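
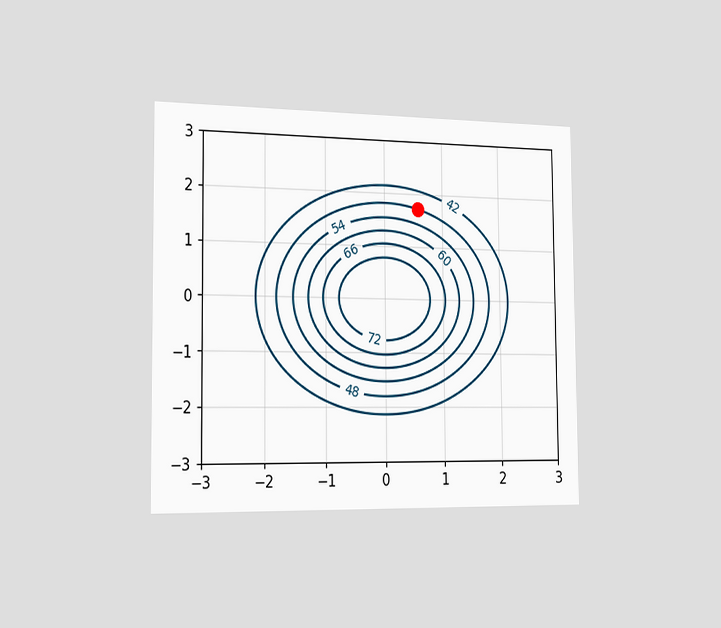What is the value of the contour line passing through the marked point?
The chart is viewed slightly from the left. The marked point sits on the contour labelled 48.

48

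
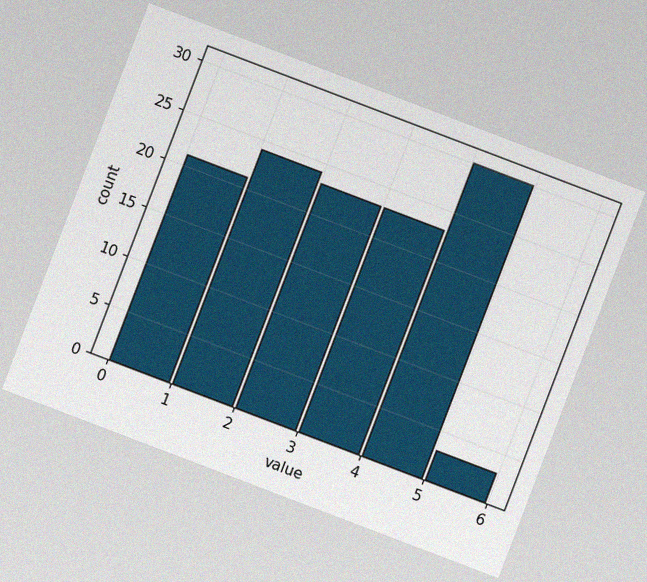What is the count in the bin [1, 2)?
24

The chart is tilted about 21° clockwise, with some photo noise. The [1, 2) bin has height 24.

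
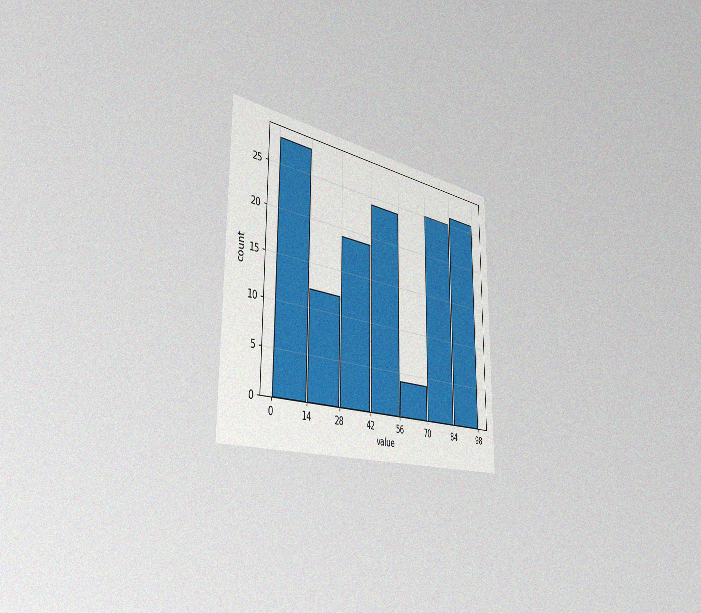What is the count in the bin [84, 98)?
The chart is viewed slightly from the left, with some photo noise. The [84, 98) bin has height 26.

26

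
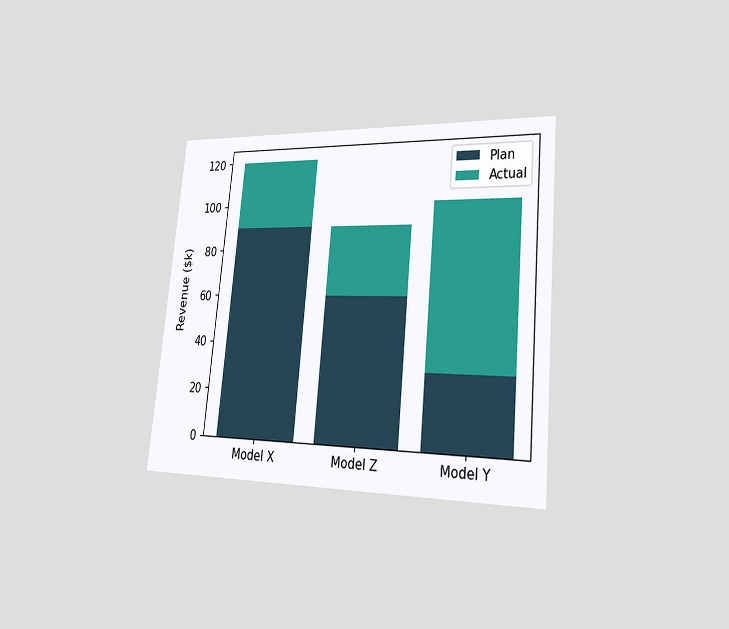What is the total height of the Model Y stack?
$100k

The chart is tilted about 5° clockwise and viewed slightly from the right. The Model Y stack's top reaches $100k on the y-axis.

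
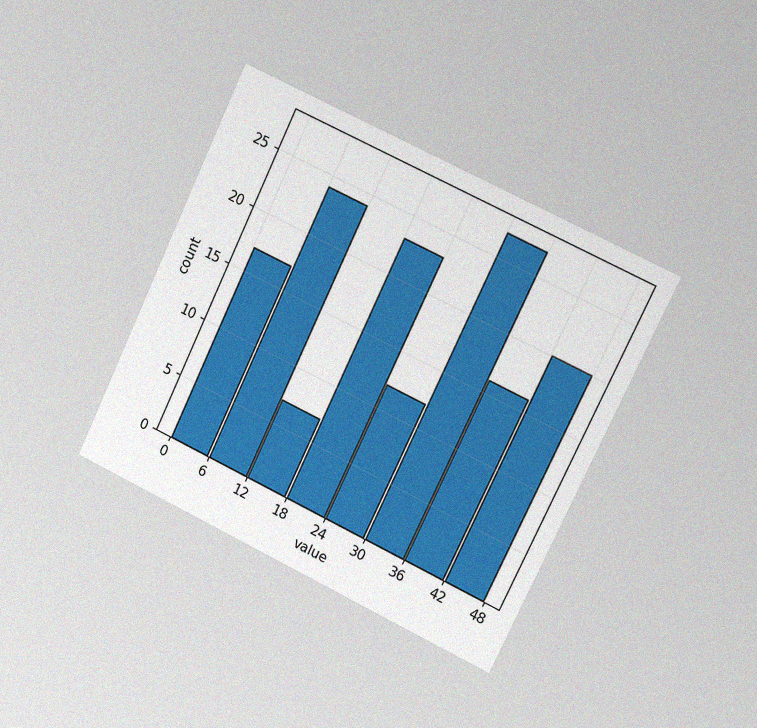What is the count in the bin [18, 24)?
23

The chart is tilted about 25° clockwise and viewed slightly from the right, with some photo noise. The [18, 24) bin has height 23.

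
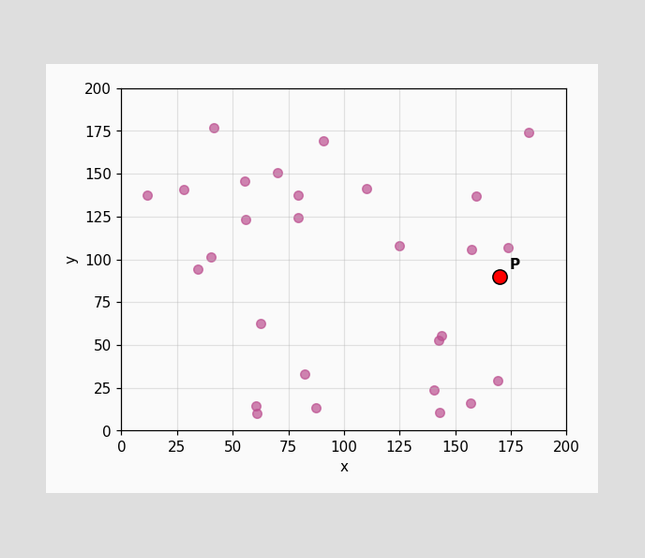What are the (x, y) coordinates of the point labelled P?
(170, 90)

Following the gridlines from P to each axis, P sits at (170, 90).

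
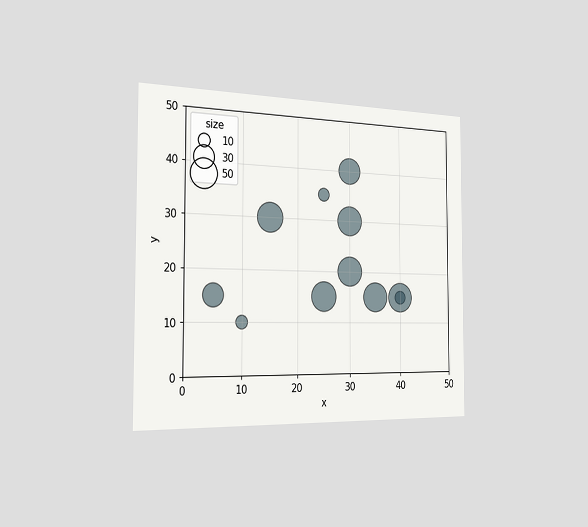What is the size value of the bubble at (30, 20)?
50

The chart is viewed slightly from the left. Matching the bubble at (30, 20) against the size legend gives 50.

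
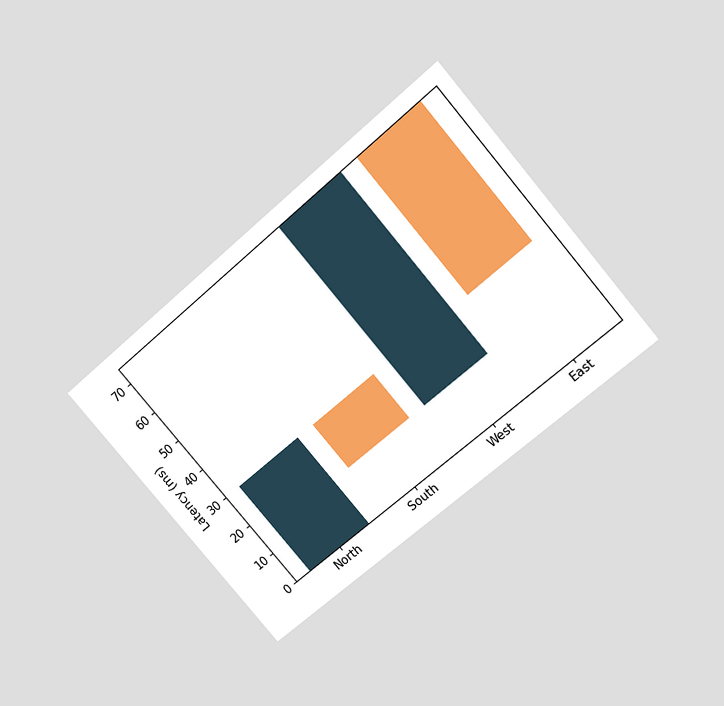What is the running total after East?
The chart is tilted about 40° counter-clockwise and viewed slightly from above. After East the running total reaches 30ms.

30ms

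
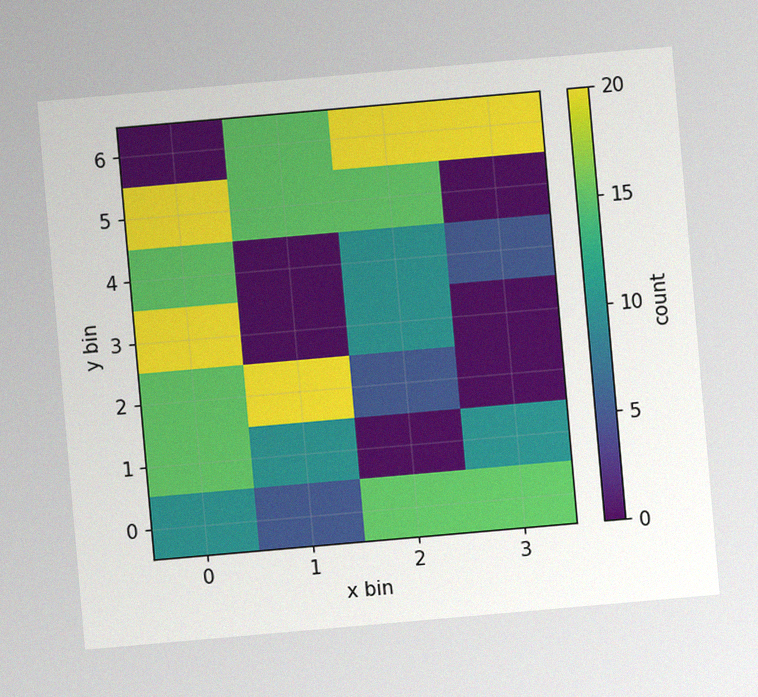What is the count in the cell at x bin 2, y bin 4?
The chart is tilted about 5° counter-clockwise, with some photo noise. Matching the cell (2, 4) against the colorbar gives 10.

10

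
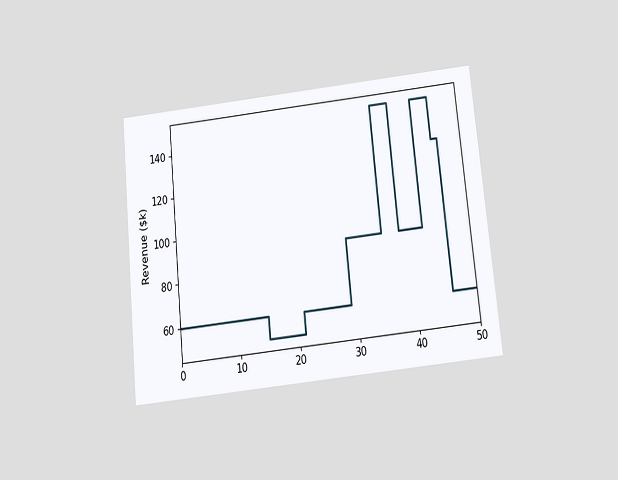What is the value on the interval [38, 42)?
$90k

The chart is tilted about 6° counter-clockwise and viewed slightly from below. On [38, 42) the step sits at $90k.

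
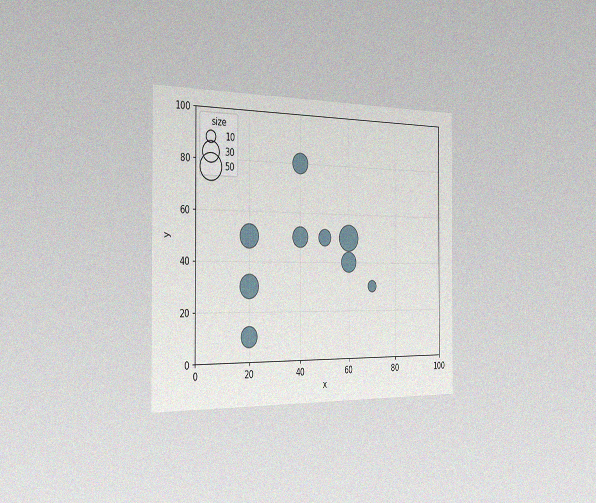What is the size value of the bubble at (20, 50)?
40

The chart is viewed slightly from the left, with some photo noise. Matching the bubble at (20, 50) against the size legend gives 40.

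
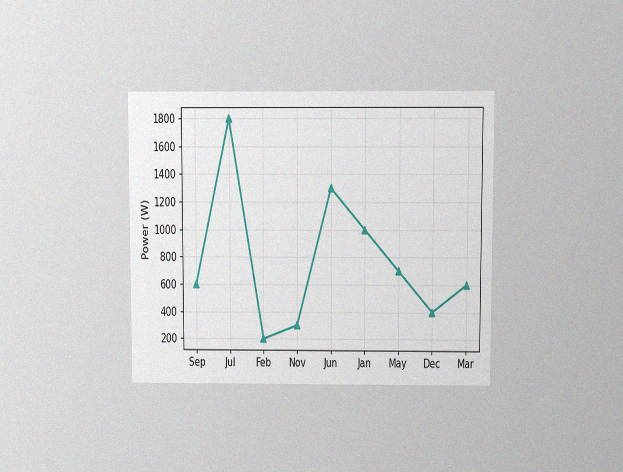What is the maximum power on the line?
1800W

The chart is viewed slightly from above, with some photo noise. The highest point is at Jul, and reading across to the y-axis gives 1800W.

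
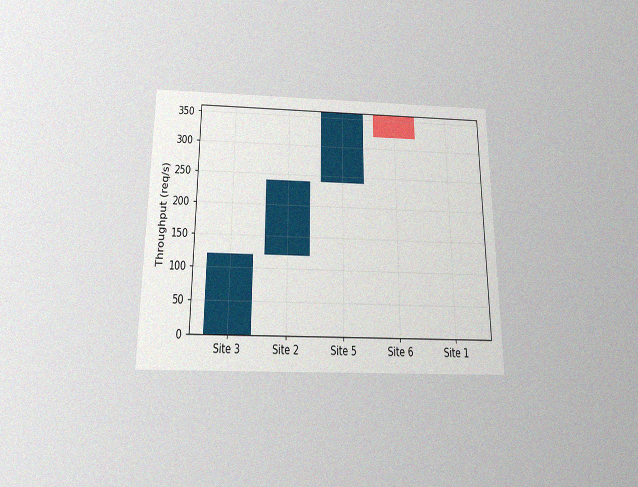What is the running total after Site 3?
The chart is viewed slightly from below, with some photo noise. After Site 3 the running total reaches 120req/s.

120req/s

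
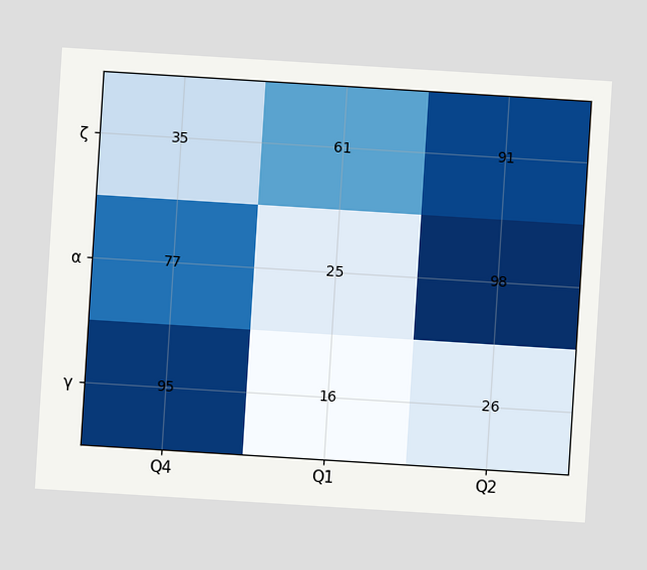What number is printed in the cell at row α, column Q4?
The chart is tilted about 4° clockwise. The (α, Q4) cell reads 77.

77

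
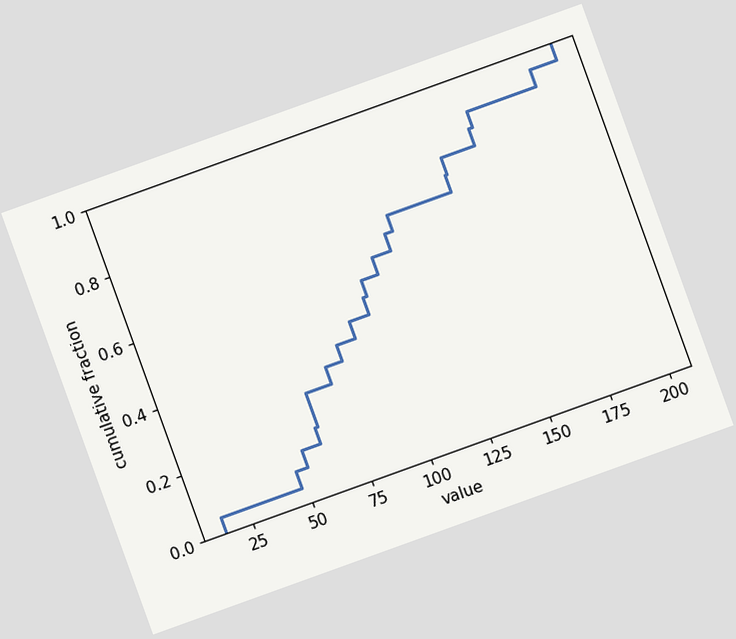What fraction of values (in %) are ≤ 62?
30%

The chart is tilted about 20° counter-clockwise. At x=62 the ECDF step is at 30%.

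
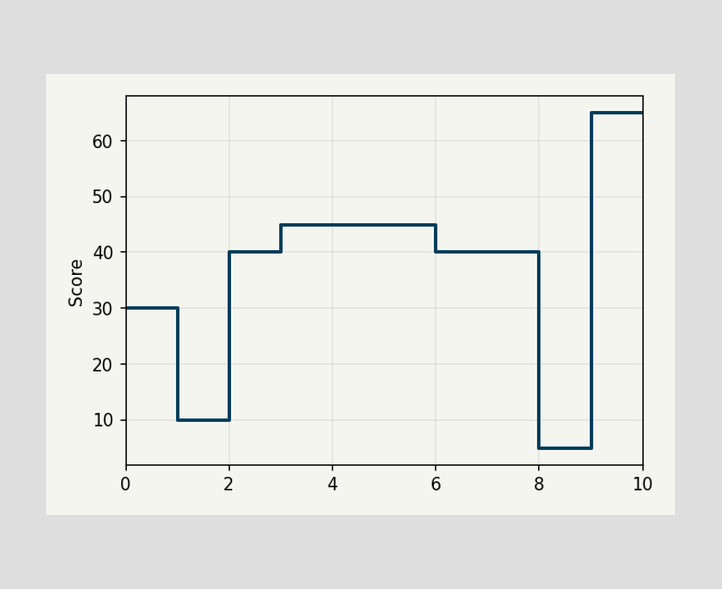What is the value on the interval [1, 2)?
On [1, 2) the step sits at 10.

10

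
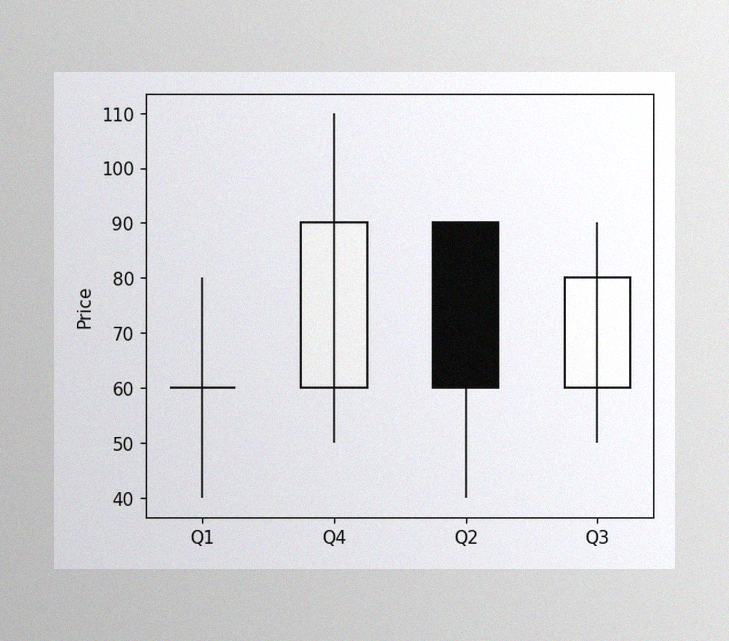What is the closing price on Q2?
The image has some photo noise and uneven lighting. The Q2 candle closes at 60.

60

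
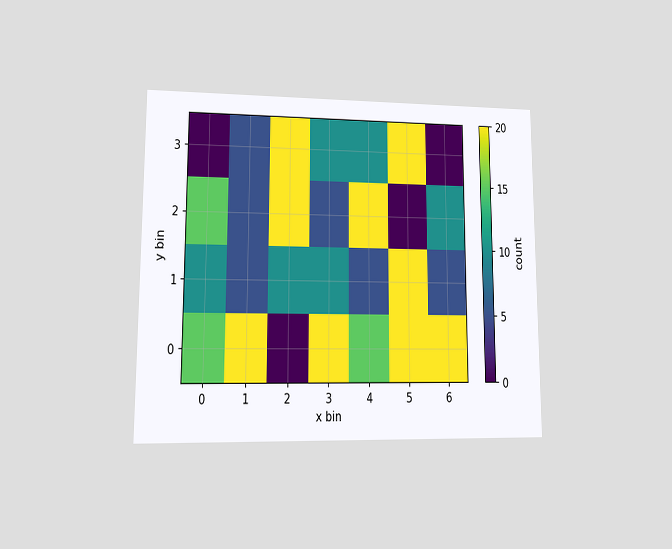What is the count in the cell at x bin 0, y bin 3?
0

The chart is viewed at a slight angle. Matching the cell (0, 3) against the colorbar gives 0.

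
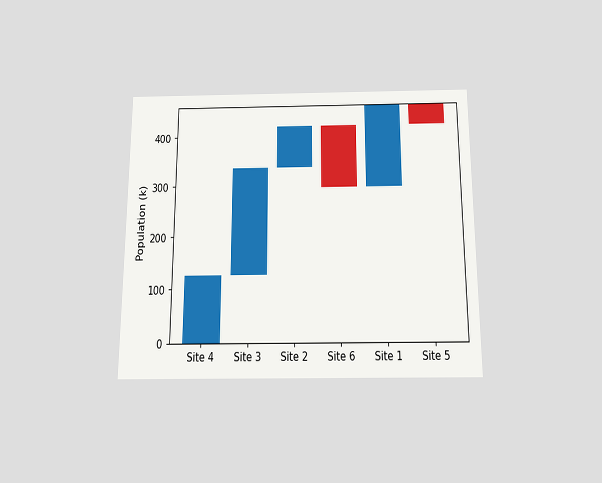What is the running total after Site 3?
The chart is viewed slightly from below. After Site 3 the running total reaches 336k.

336k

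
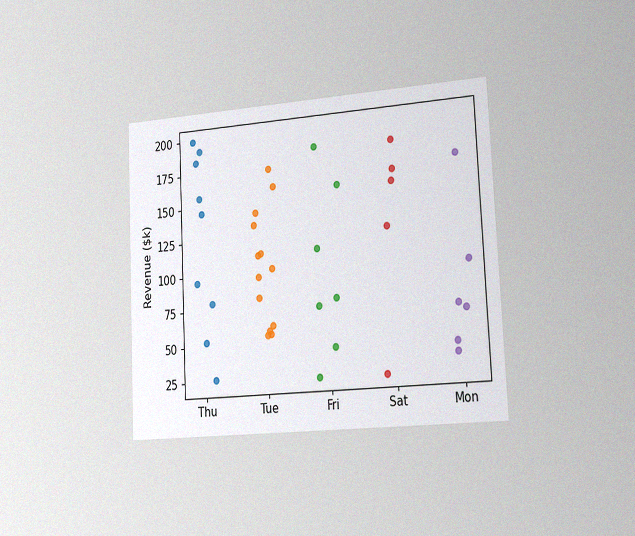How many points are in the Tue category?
The chart is tilted about 3° counter-clockwise and viewed slightly from the right, with some photo noise. Counting the markers in the Tue column gives 13.

13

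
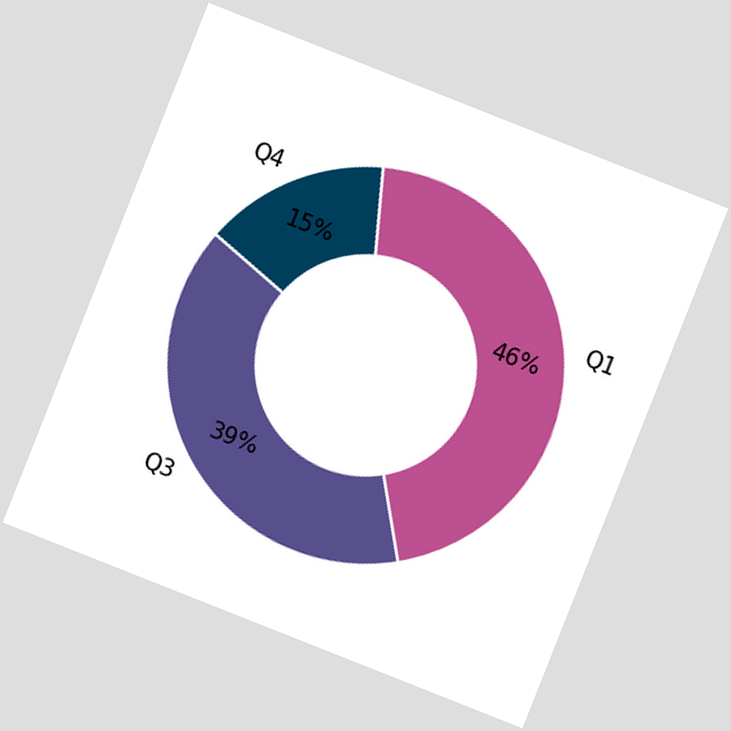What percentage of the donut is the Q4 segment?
15%

The chart is tilted about 22° clockwise. The Q4 segment takes up 15% of the ring.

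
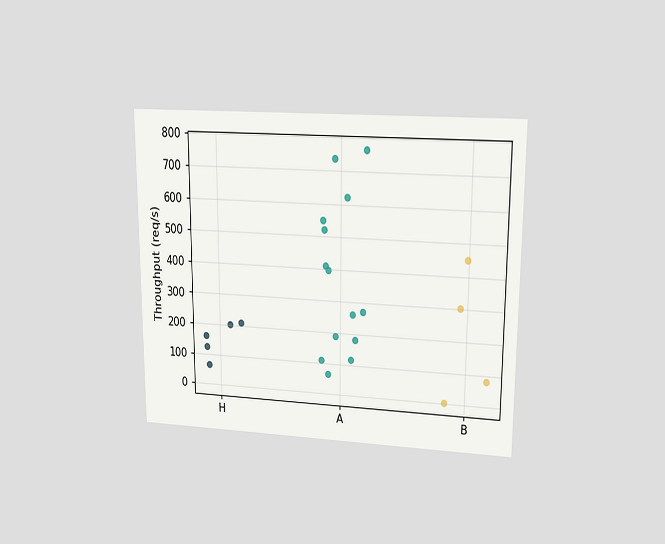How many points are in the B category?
The chart is viewed at a slight angle. Counting the markers in the B column gives 4.

4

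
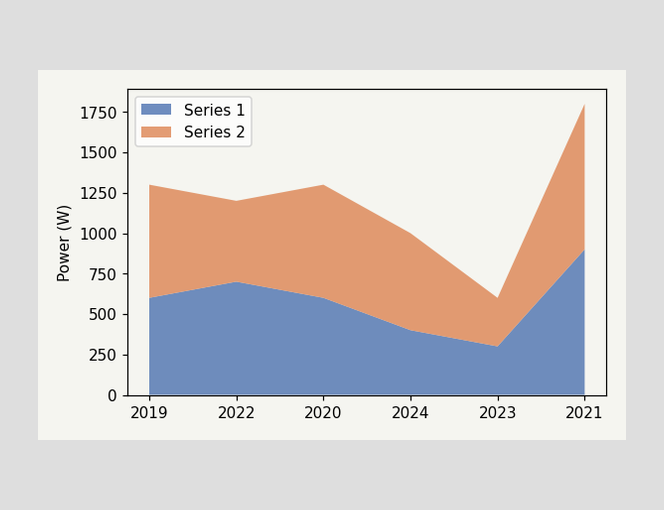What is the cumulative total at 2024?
1000W

The stacked total at 2024 reaches 1000W.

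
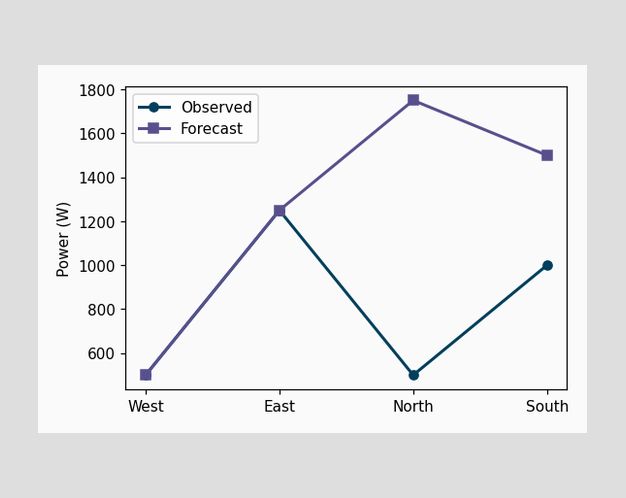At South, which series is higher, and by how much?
At South, Forecast sits above the other line by 500W.

Forecast, by 500W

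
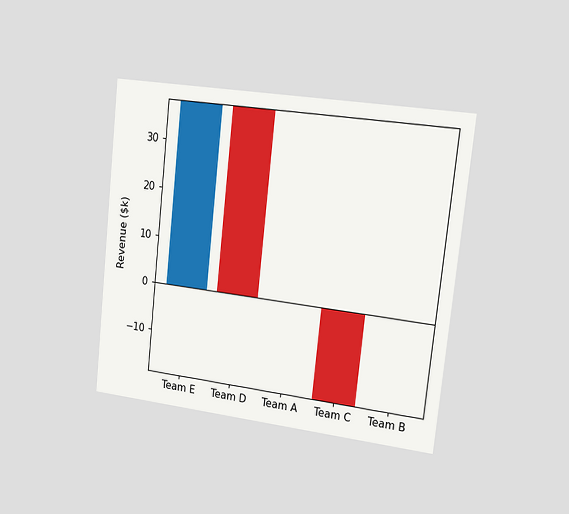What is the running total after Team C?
$-19k

The chart is tilted about 6° clockwise and viewed slightly from the right. After Team C the running total reaches $-19k.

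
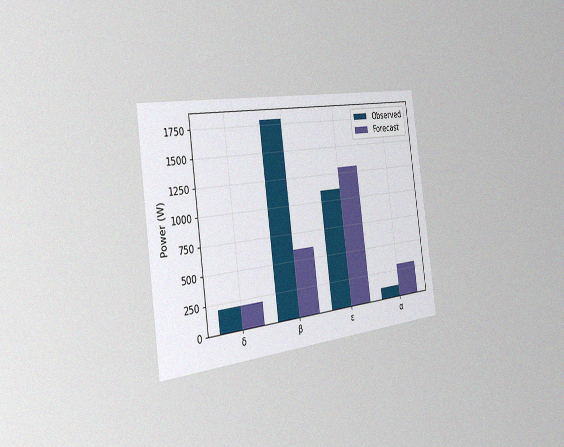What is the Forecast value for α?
300W

The chart is tilted about 8° counter-clockwise and viewed slightly from the left, with some photo noise. The Forecast bar at α reaches 300W on the y-axis.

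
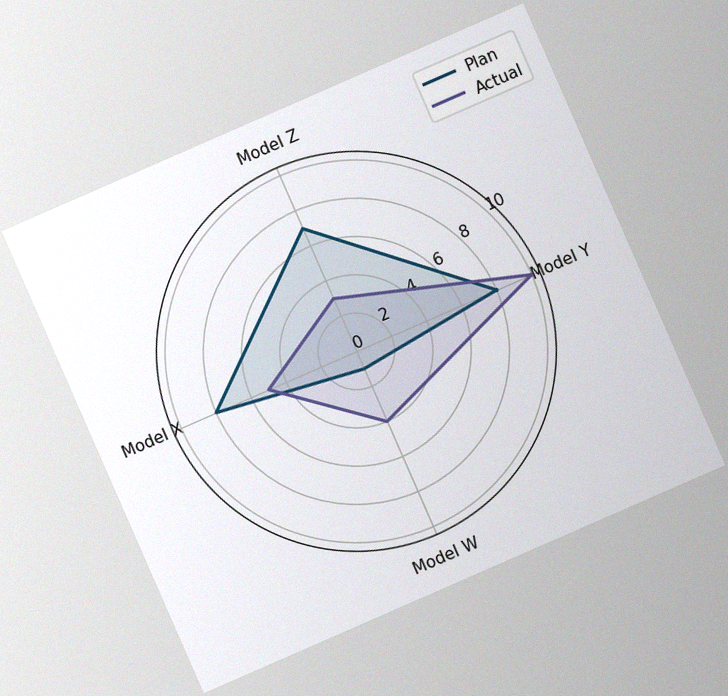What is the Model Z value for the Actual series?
The chart is tilted about 24° counter-clockwise, with some photo noise. On the Model Z axis, Actual reaches 3.

3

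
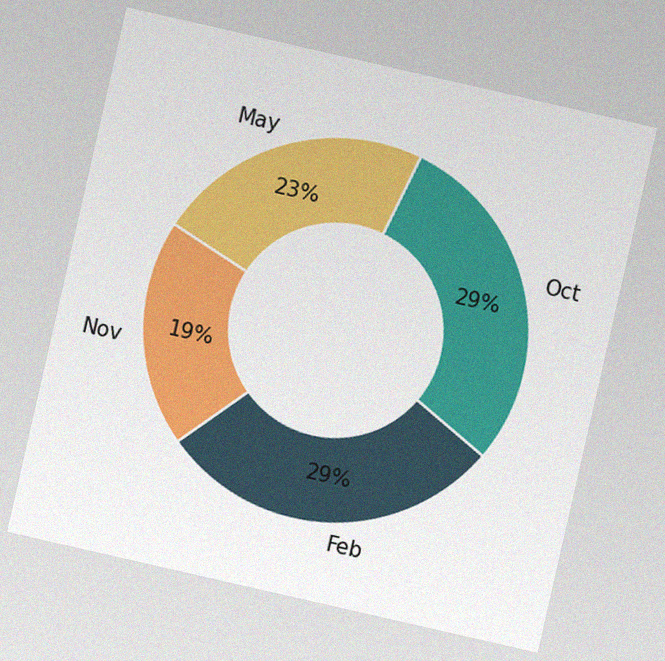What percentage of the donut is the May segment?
The chart is tilted about 13° clockwise, with some photo noise. The May segment takes up 23% of the ring.

23%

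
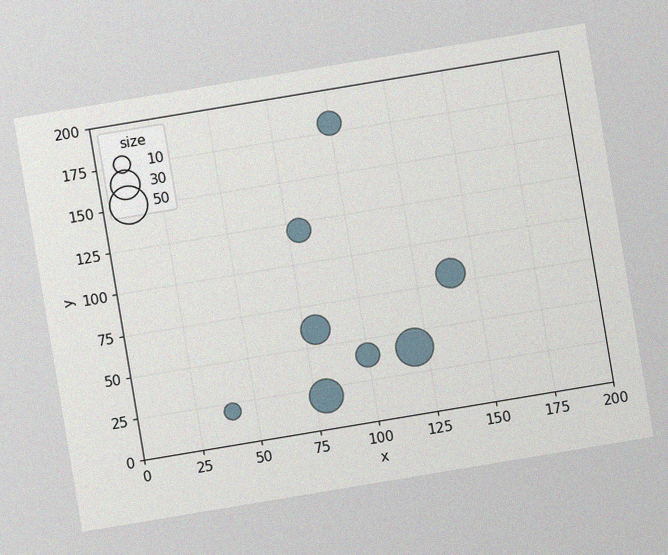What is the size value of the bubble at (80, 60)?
30

The chart is tilted about 9° counter-clockwise, with some photo noise. Matching the bubble at (80, 60) against the size legend gives 30.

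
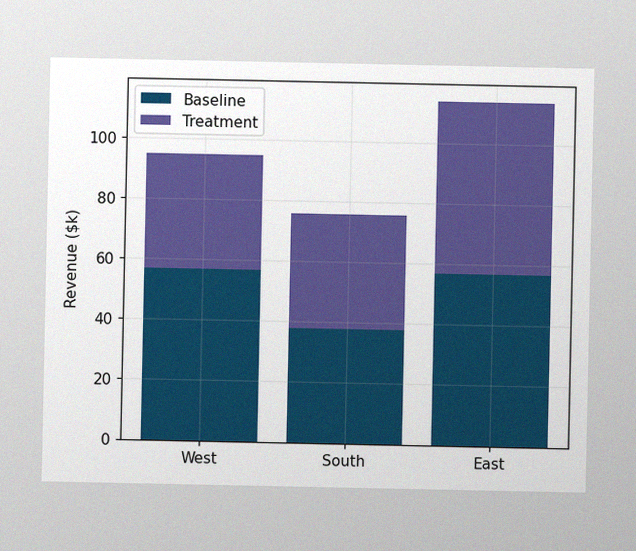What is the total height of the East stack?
The image has some photo noise and uneven lighting. The East stack's top reaches $114k on the y-axis.

$114k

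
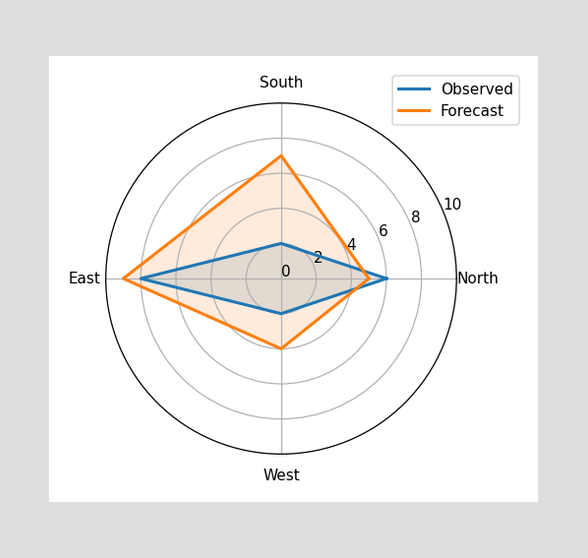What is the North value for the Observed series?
6

On the North axis, Observed reaches 6.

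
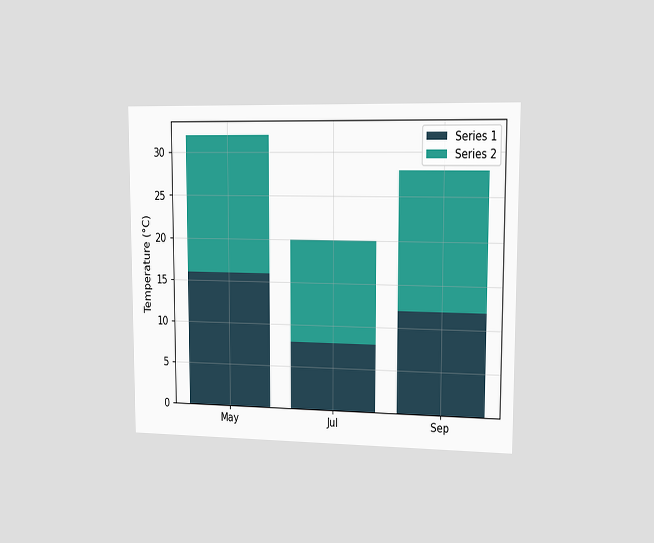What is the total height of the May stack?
The chart is viewed slightly from the right. The May stack's top reaches 32°C on the y-axis.

32°C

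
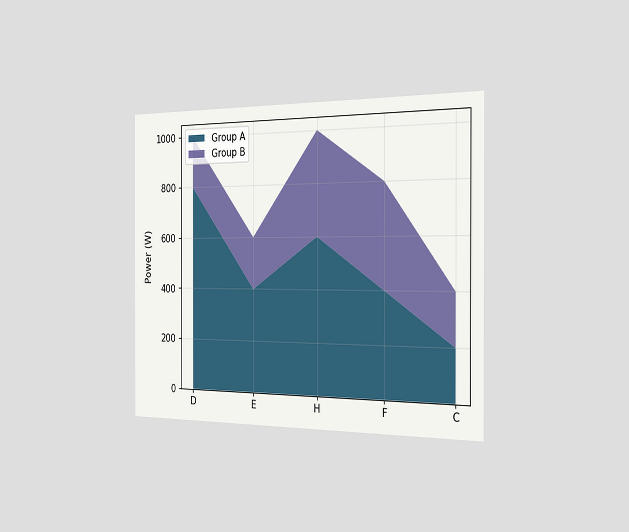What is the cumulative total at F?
The chart is viewed slightly from the right. The stacked total at F reaches 800W.

800W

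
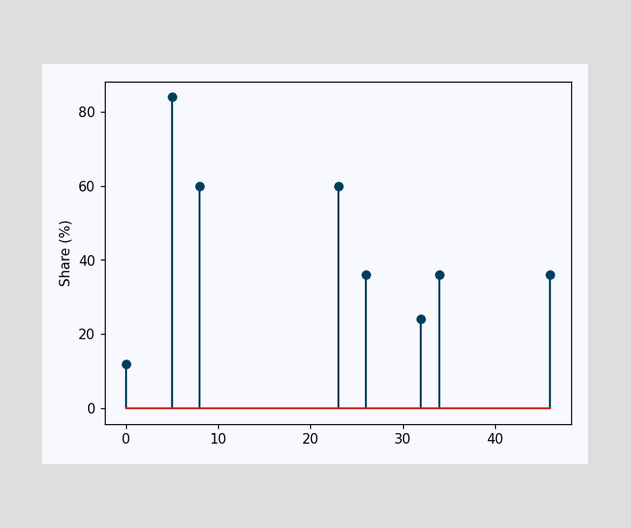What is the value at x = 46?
The stem at x=46 reaches 36%.

36%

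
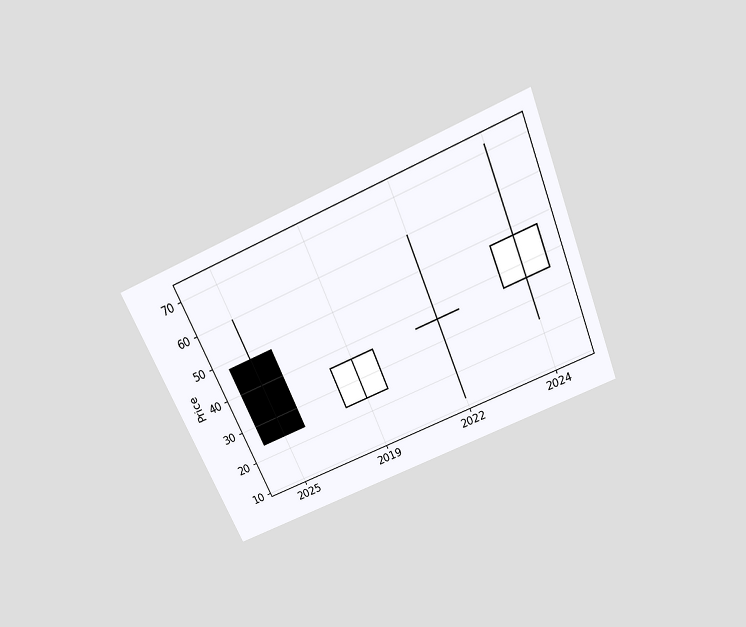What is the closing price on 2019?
The chart is tilted about 23° counter-clockwise and viewed slightly from above. The 2019 candle closes at 36.

36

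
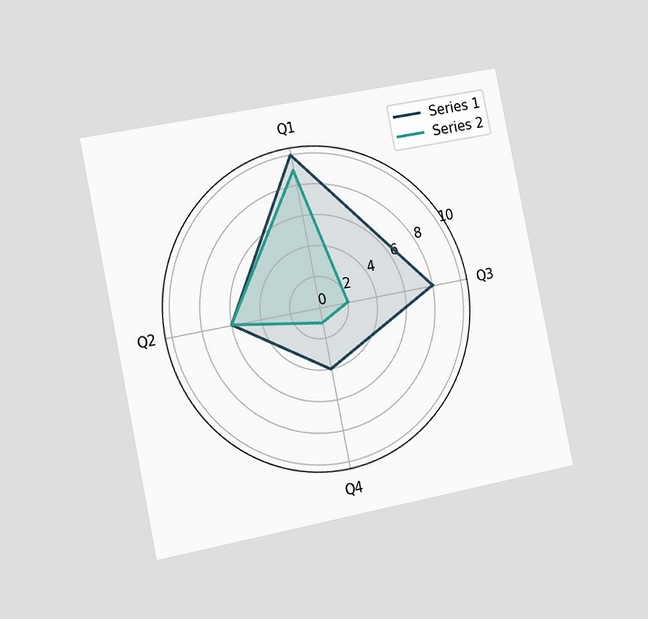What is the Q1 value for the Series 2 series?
The chart is tilted about 11° counter-clockwise and viewed slightly from the left. On the Q1 axis, Series 2 reaches 9.

9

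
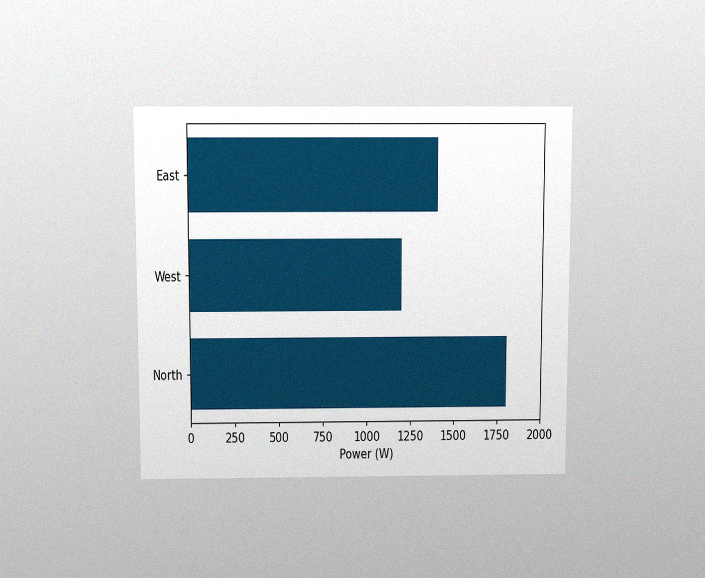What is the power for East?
The chart is viewed slightly from above, with some photo noise. Reading along the chart's x-axis, the East bar reaches 1400W.

1400W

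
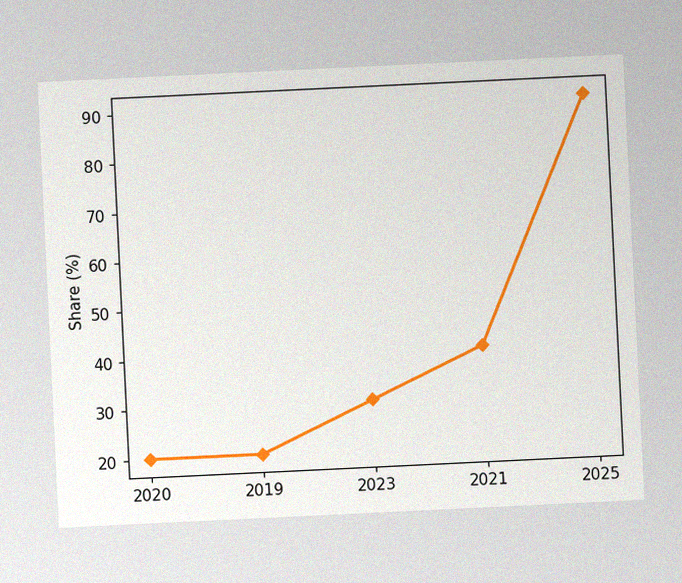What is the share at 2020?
20%

The chart is tilted about 3° counter-clockwise, with some photo noise. At 2020, the line is at 20%.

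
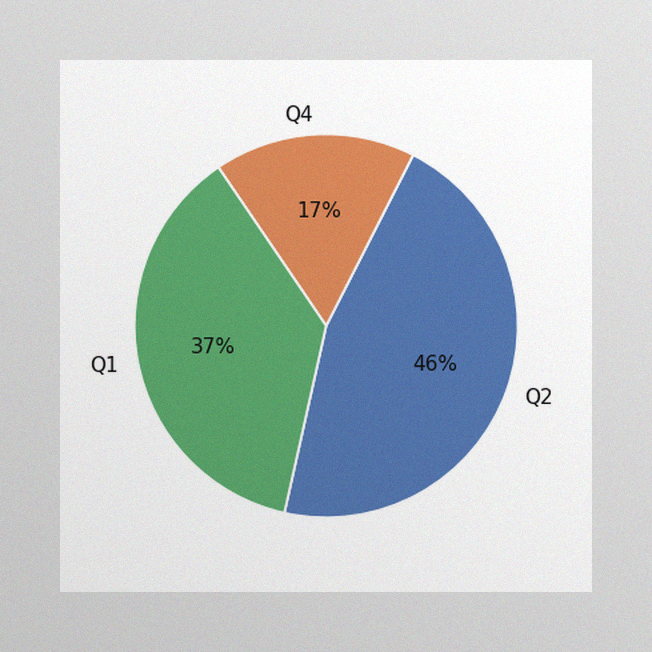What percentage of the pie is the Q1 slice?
37%

The image has some photo noise and uneven lighting. The Q1 slice takes up 37% of the pie.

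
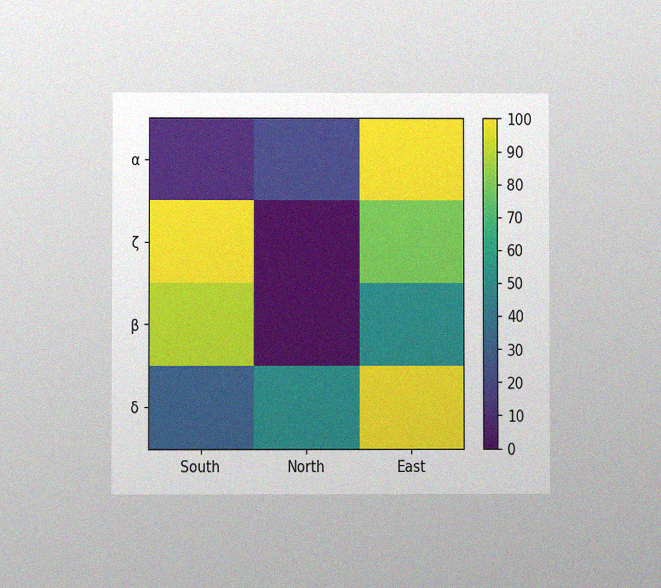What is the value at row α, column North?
The chart is viewed at a slight angle, with some photo noise. Matching cell (α, North) against the colorbar gives 20.

20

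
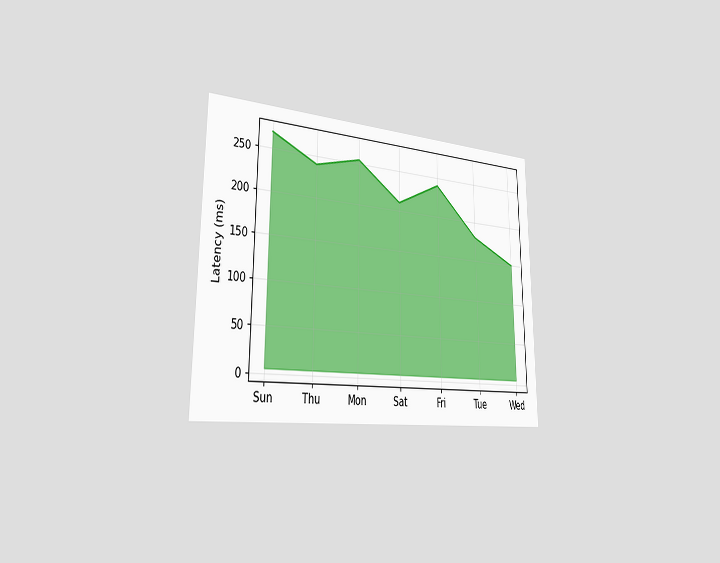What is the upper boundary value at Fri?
The chart is viewed slightly from the left. At Fri the upper boundary is at 240ms.

240ms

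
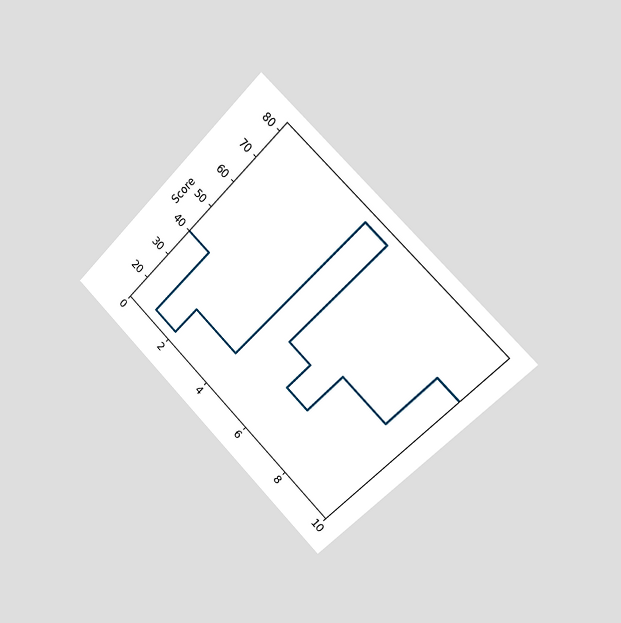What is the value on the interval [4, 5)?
The chart is tilted about 45° clockwise and viewed slightly from the right. On [4, 5) the step sits at 80.

80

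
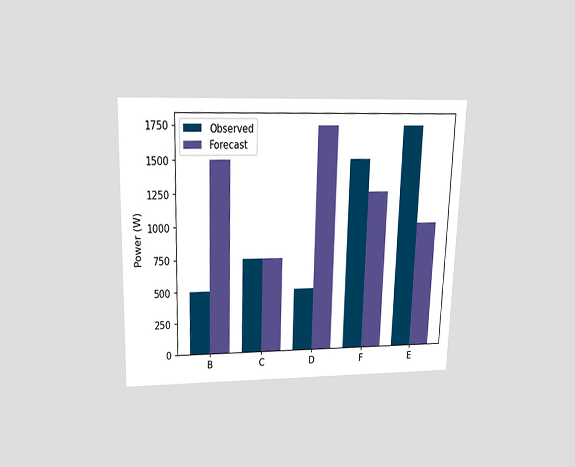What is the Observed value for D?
The chart is viewed slightly from above. The Observed bar at D reaches 500W on the y-axis.

500W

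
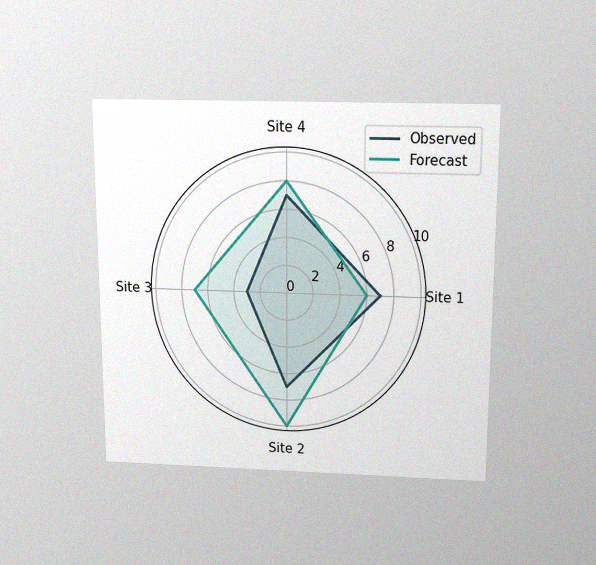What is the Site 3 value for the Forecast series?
7

The chart is viewed slightly from above, with some photo noise. On the Site 3 axis, Forecast reaches 7.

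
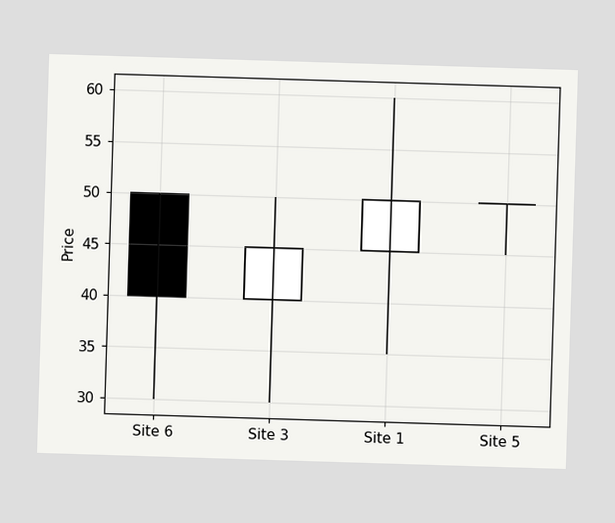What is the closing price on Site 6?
40

The Site 6 candle closes at 40.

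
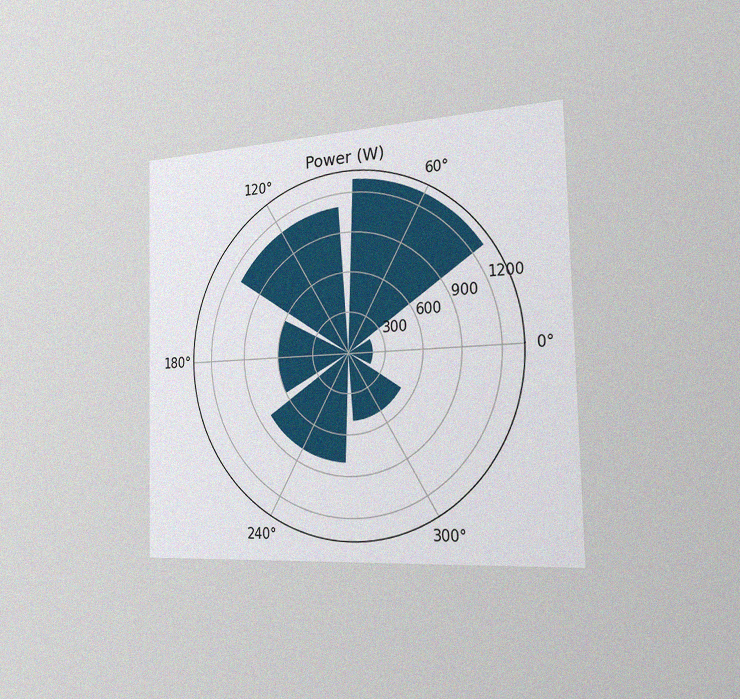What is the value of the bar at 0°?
200W

The chart is viewed slightly from the right, with some photo noise. The bar at 0° reaches 200W on the radial axis.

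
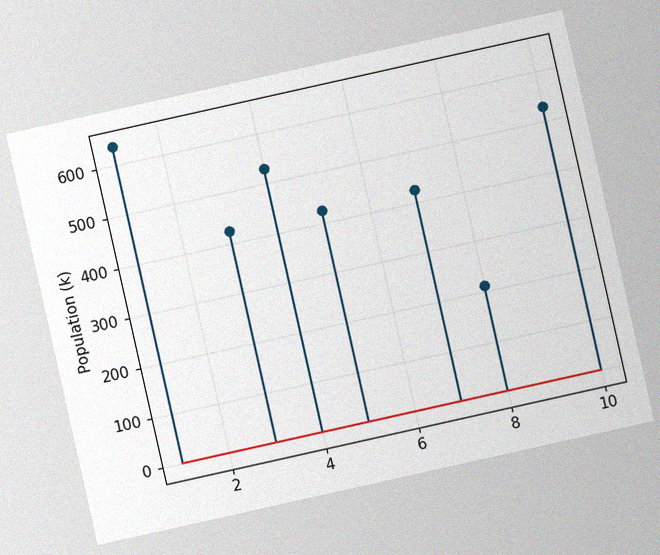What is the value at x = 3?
The chart is tilted about 13° counter-clockwise, with some photo noise. The stem at x=3 reaches 424k.

424k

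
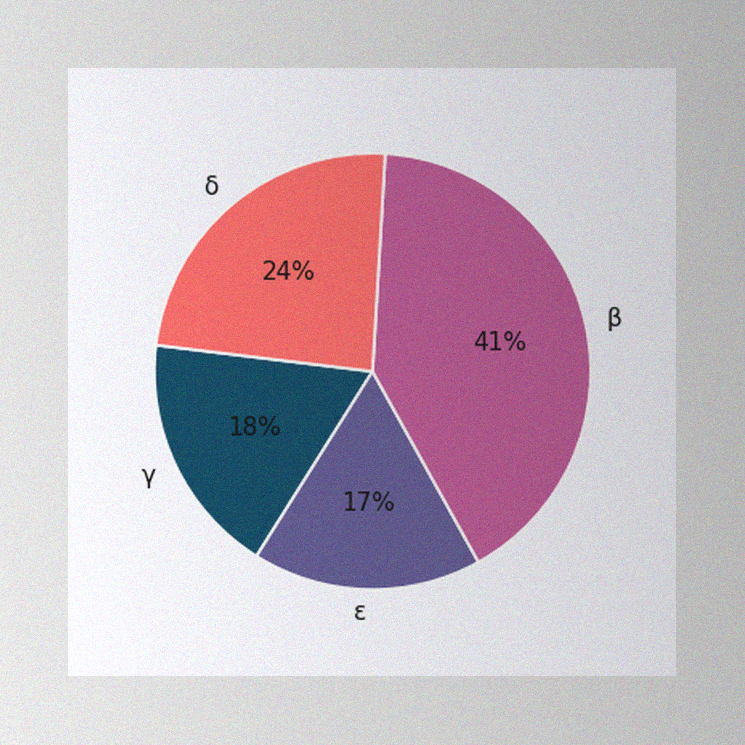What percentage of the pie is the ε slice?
17%

The image has some photo noise and uneven lighting. The ε slice takes up 17% of the pie.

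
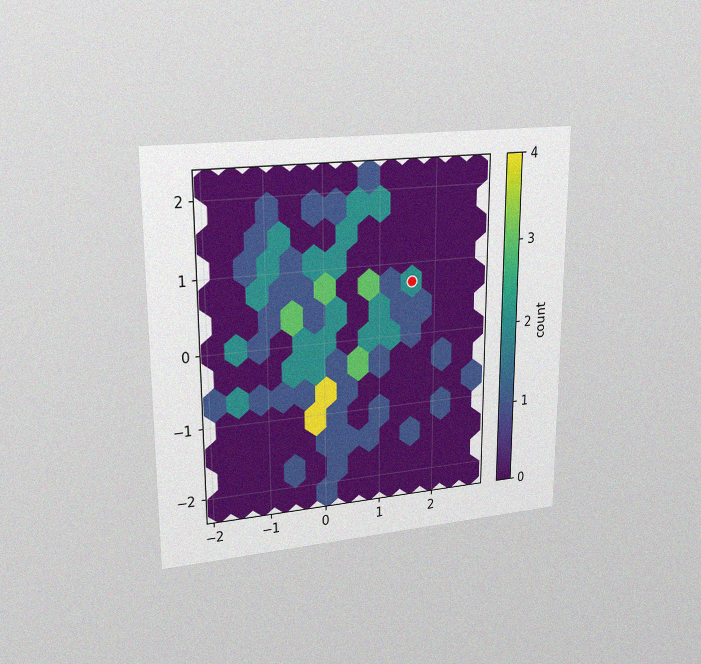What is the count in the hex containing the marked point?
The chart is viewed at a slight angle, with some photo noise. The marked hex reads 2 on the colorbar.

2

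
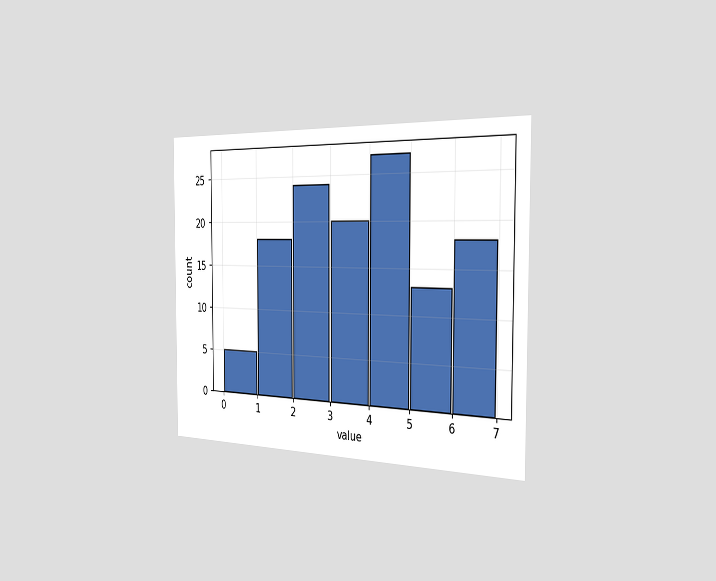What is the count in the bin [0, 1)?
5

The chart is viewed slightly from the right. The [0, 1) bin has height 5.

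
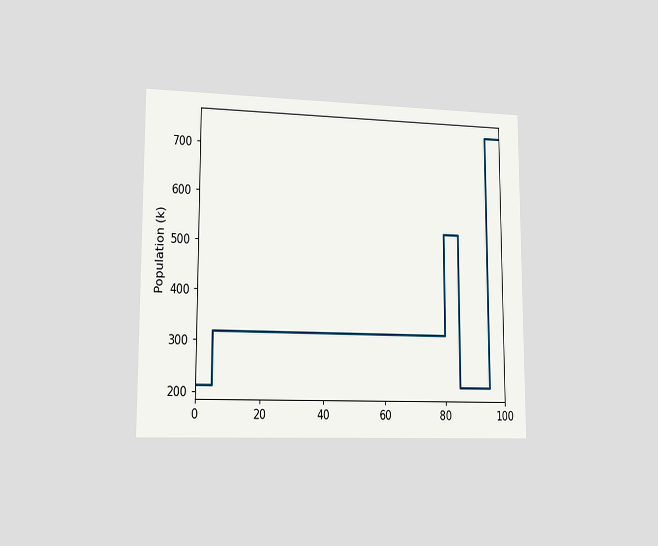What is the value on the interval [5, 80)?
318k

The chart is viewed slightly from the left. On [5, 80) the step sits at 318k.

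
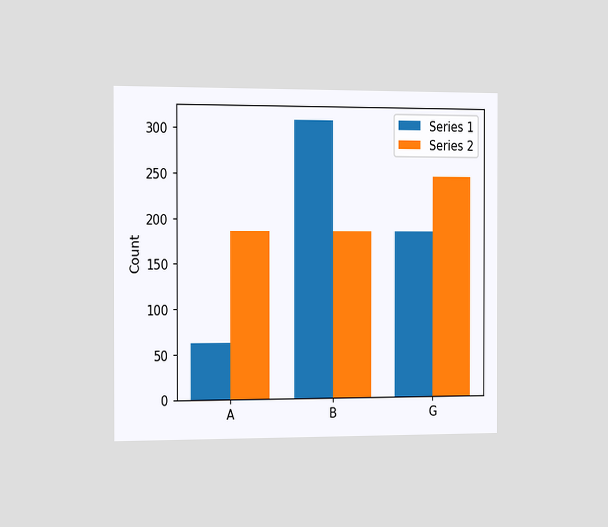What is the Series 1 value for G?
The chart is viewed slightly from the left. The Series 1 bar at G reaches 186 on the y-axis.

186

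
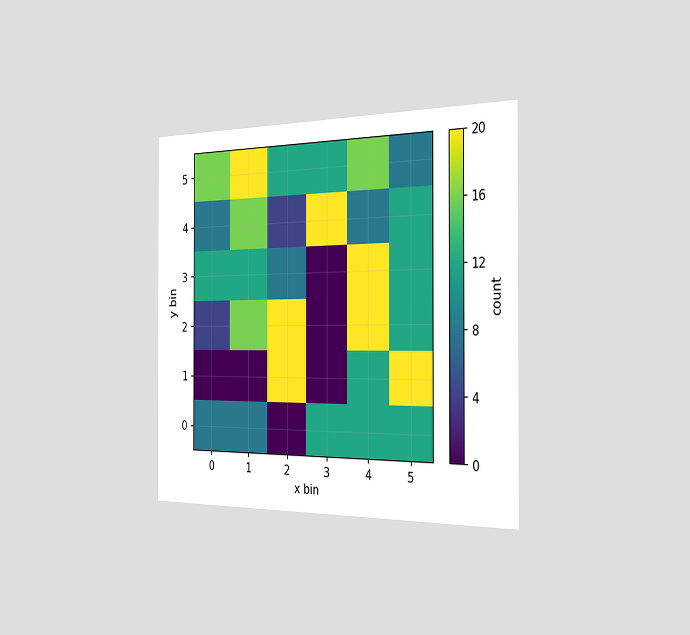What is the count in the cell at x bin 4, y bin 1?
12

The chart is viewed slightly from the right. Matching the cell (4, 1) against the colorbar gives 12.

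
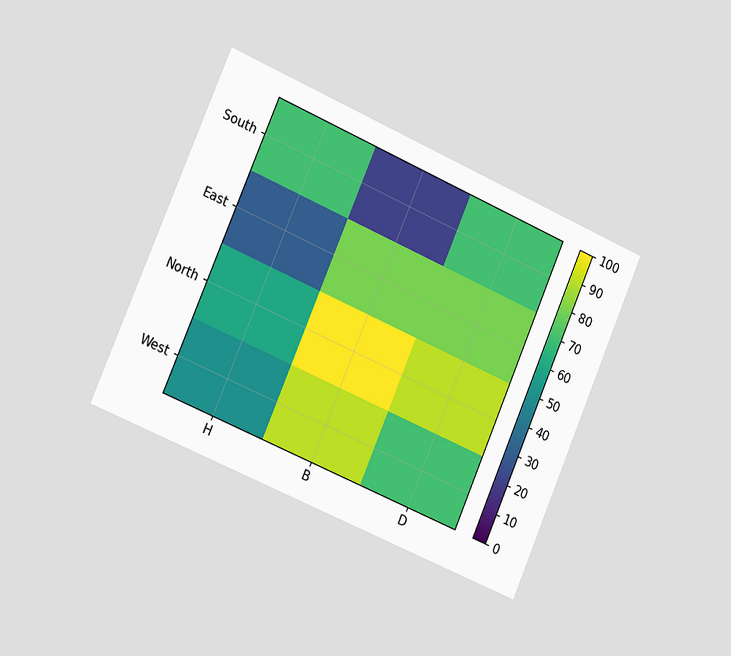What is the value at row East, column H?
The chart is tilted about 23° clockwise and viewed slightly from the left. Matching cell (East, H) against the colorbar gives 30.

30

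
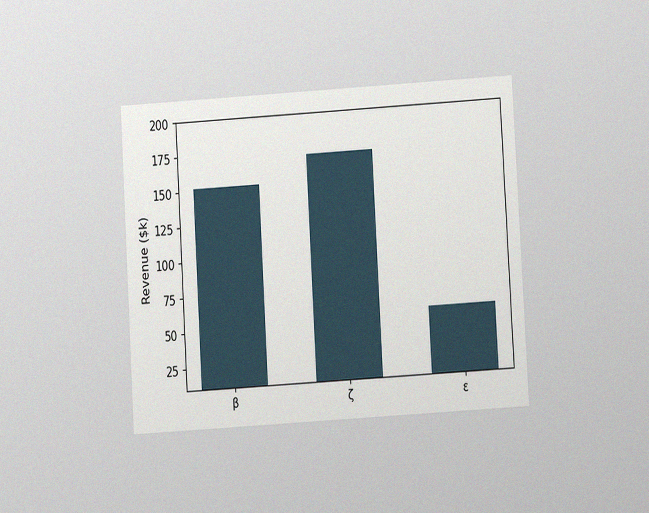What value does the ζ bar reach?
$171k

The chart is tilted about 3° counter-clockwise and viewed at a slight angle, with some photo noise. Reading along the chart's y-axis, the ζ bar reaches $171k.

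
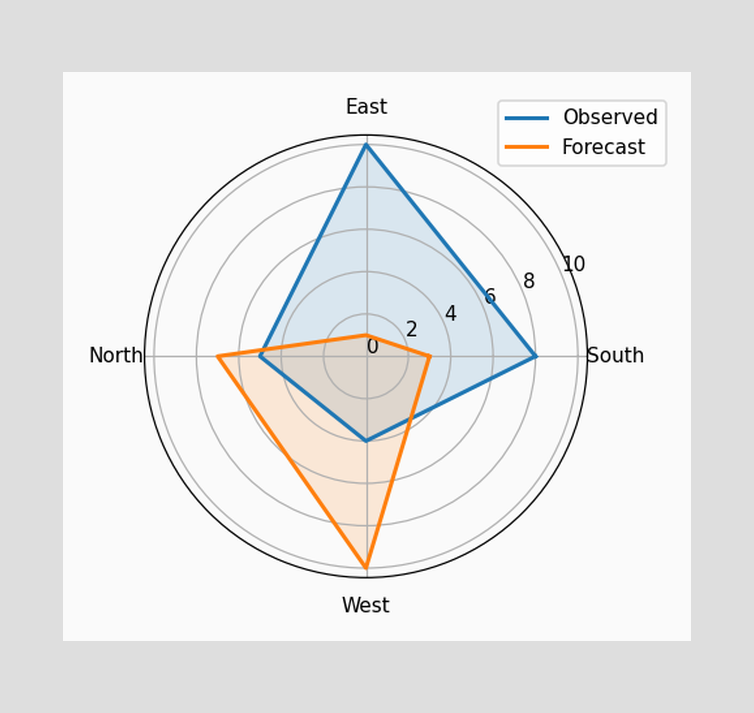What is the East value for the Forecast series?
1

On the East axis, Forecast reaches 1.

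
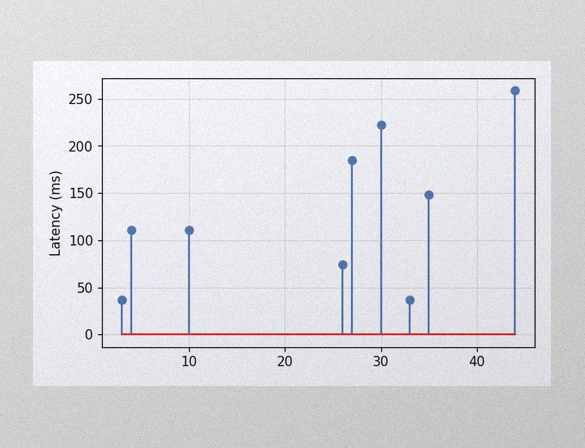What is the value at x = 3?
The image has some photo noise and uneven lighting. The stem at x=3 reaches 37ms.

37ms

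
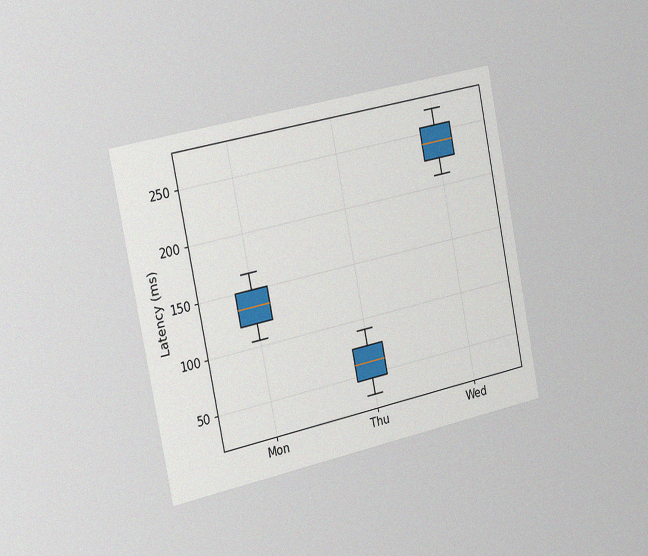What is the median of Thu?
The chart is tilted about 11° counter-clockwise and viewed slightly from the left, with some photo noise. The median line in the Thu box sits at 60ms.

60ms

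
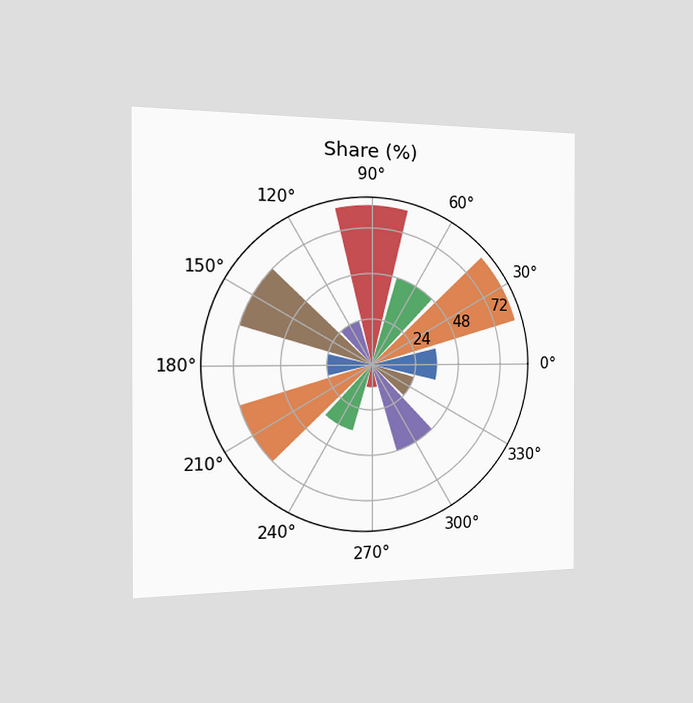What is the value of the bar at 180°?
24%

The chart is viewed slightly from the left. The bar at 180° reaches 24% on the radial axis.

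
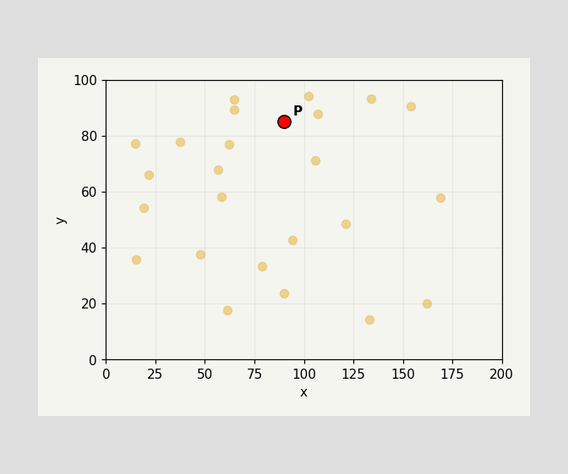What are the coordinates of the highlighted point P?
Following the gridlines from P to each axis, P sits at (90, 85).

(90, 85)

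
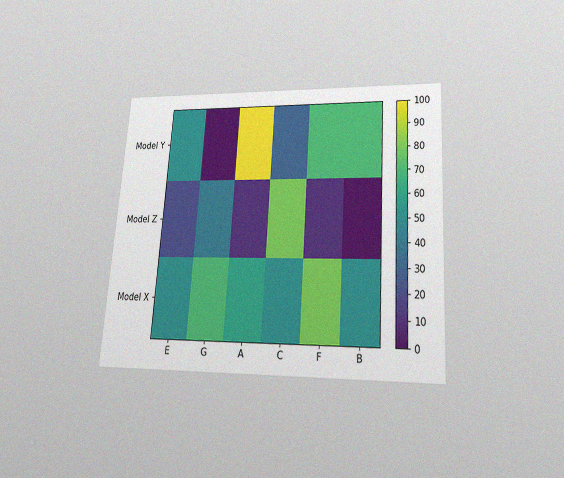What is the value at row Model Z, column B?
0

The chart is tilted about 4° clockwise and viewed slightly from below, with some photo noise. Matching cell (Model Z, B) against the colorbar gives 0.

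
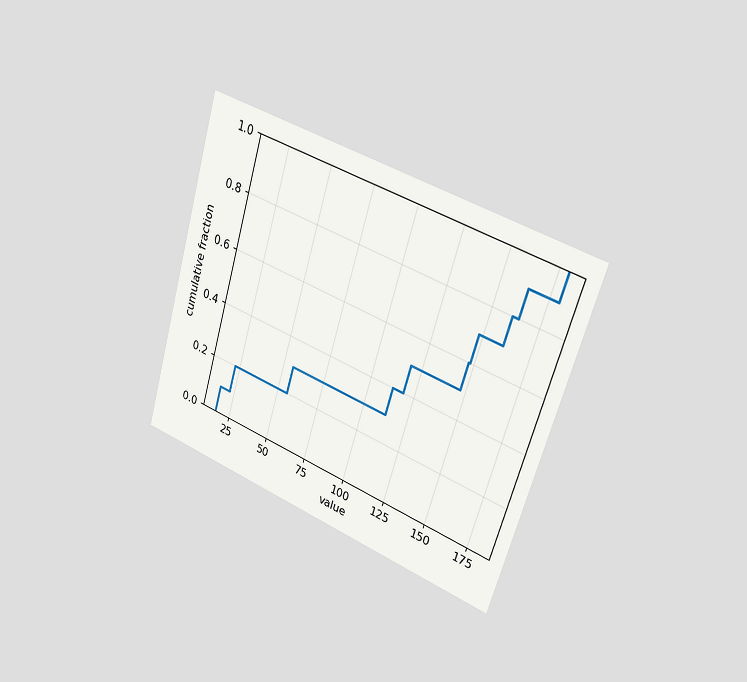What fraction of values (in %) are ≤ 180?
100%

The chart is tilted about 17° clockwise and viewed slightly from the right. At x=180 the ECDF step is at 100%.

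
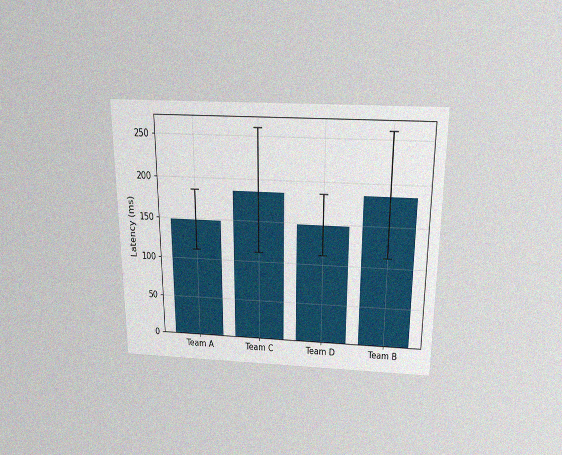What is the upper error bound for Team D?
The chart is viewed slightly from above, with some photo noise. The Team D bar's upper whisker reaches 185ms.

185ms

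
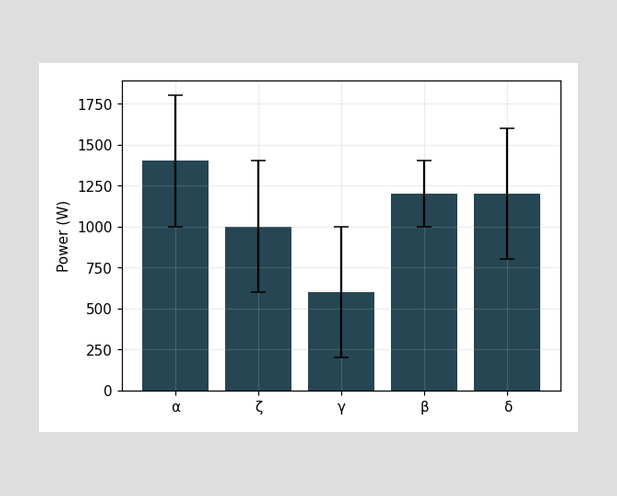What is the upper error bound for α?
1800W

The α bar's upper whisker reaches 1800W.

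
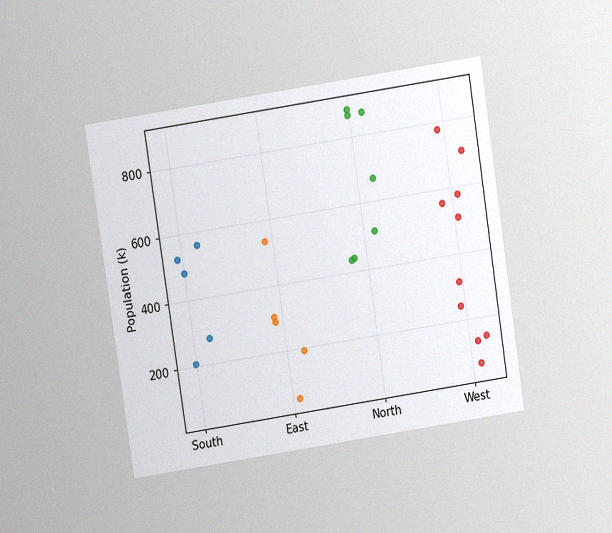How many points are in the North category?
7

The chart is tilted about 9° counter-clockwise and viewed slightly from above, with some photo noise. Counting the markers in the North column gives 7.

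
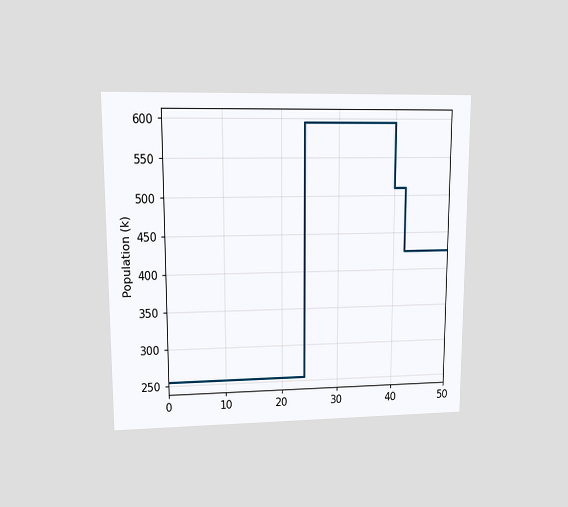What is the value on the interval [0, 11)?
The chart is viewed at a slight angle. On [0, 11) the step sits at 255k.

255k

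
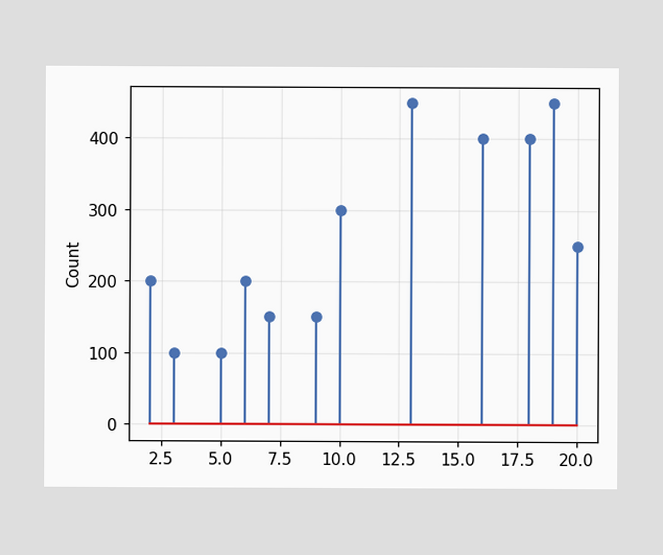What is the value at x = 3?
The stem at x=3 reaches 100.

100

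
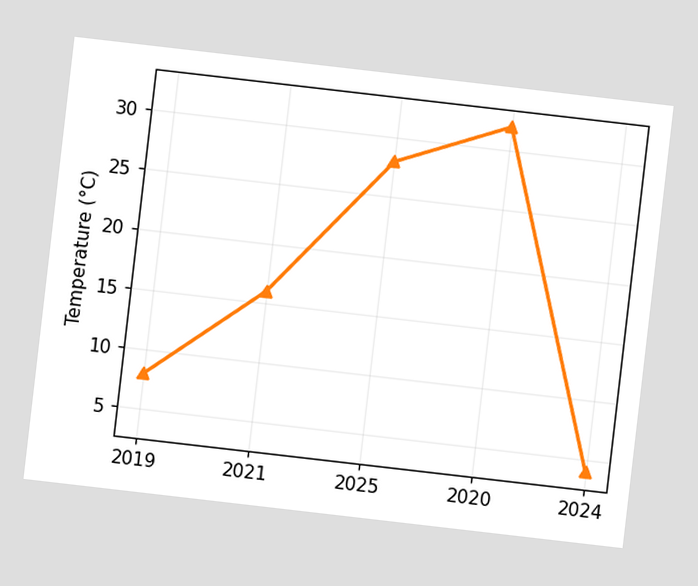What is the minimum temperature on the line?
The chart is tilted about 7° clockwise. The lowest point is at 2024, and reading across to the y-axis gives 4°C.

4°C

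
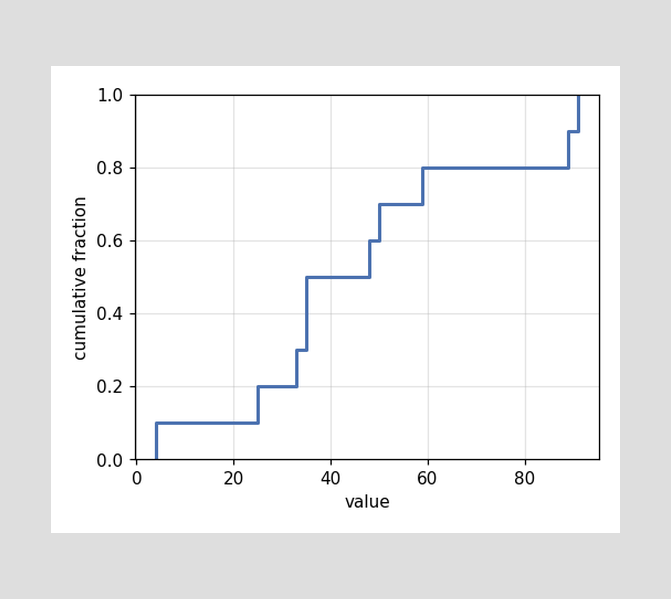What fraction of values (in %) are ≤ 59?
At x=59 the ECDF step is at 80%.

80%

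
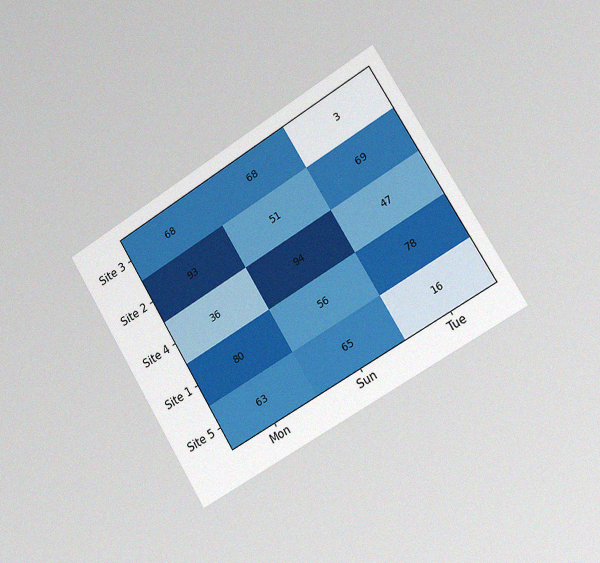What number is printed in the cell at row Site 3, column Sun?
68

The chart is tilted about 31° counter-clockwise and viewed slightly from the right, with some photo noise. The (Site 3, Sun) cell reads 68.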